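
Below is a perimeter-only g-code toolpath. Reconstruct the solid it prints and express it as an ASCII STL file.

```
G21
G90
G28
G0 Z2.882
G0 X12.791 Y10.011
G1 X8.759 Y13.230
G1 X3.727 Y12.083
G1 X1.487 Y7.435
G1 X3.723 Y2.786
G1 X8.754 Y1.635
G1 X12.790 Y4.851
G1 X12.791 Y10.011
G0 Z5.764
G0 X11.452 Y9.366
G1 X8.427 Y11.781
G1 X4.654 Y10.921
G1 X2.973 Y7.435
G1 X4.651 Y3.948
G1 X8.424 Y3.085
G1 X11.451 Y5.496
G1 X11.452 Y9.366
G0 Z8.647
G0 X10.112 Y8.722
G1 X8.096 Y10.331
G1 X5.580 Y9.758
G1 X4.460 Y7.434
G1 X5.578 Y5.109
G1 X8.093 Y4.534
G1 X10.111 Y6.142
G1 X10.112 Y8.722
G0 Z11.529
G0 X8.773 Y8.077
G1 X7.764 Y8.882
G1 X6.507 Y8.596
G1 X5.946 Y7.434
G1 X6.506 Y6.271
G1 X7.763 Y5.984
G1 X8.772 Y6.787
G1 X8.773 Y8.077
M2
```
solid part
  facet normal 0.0000 0.0000 -1.0000
    outer loop
      vertex 2.801 13.246 0.000
      vertex 9.090 14.679 0.000
      vertex 14.131 10.655 0.000
    endloop
  endfacet
  facet normal 0.0000 0.0000 -1.0000
    outer loop
      vertex 0.000 7.436 0.000
      vertex 2.801 13.246 0.000
      vertex 14.131 10.655 0.000
    endloop
  endfacet
  facet normal 0.0000 0.0000 -1.0000
    outer loop
      vertex 2.796 1.624 0.000
      vertex 0.000 7.436 0.000
      vertex 14.131 10.655 0.000
    endloop
  endfacet
  facet normal 0.0000 0.0000 -1.0000
    outer loop
      vertex 9.084 0.186 0.000
      vertex 2.796 1.624 0.000
      vertex 14.131 10.655 0.000
    endloop
  endfacet
  facet normal 0.0000 0.0000 -1.0000
    outer loop
      vertex 14.129 4.205 0.000
      vertex 9.084 0.186 0.000
      vertex 14.131 10.655 0.000
    endloop
  endfacet
  facet normal 0.5658 0.7087 0.4214
    outer loop
      vertex 14.131 10.655 0.000
      vertex 9.090 14.679 0.000
      vertex 7.433 7.433 14.411
    endloop
  endfacet
  facet normal -0.2015 0.8842 0.4214
    outer loop
      vertex 9.090 14.679 0.000
      vertex 2.801 13.246 0.000
      vertex 7.433 7.433 14.411
    endloop
  endfacet
  facet normal -0.8169 0.3938 0.4214
    outer loop
      vertex 2.801 13.246 0.000
      vertex 0.000 7.436 0.000
      vertex 7.433 7.433 14.411
    endloop
  endfacet
  facet normal -0.8172 -0.3931 0.4214
    outer loop
      vertex 0.000 7.436 0.000
      vertex 2.796 1.624 0.000
      vertex 7.433 7.433 14.411
    endloop
  endfacet
  facet normal -0.2022 -0.8840 0.4214
    outer loop
      vertex 2.796 1.624 0.000
      vertex 9.084 0.186 0.000
      vertex 7.433 7.433 14.411
    endloop
  endfacet
  facet normal 0.5651 -0.7093 0.4214
    outer loop
      vertex 9.084 0.186 0.000
      vertex 14.129 4.205 0.000
      vertex 7.433 7.433 14.411
    endloop
  endfacet
  facet normal 0.9069 -0.0003 0.4214
    outer loop
      vertex 14.129 4.205 0.000
      vertex 14.131 10.655 0.000
      vertex 7.433 7.433 14.411
    endloop
  endfacet
endsolid part

The G0 Z moves step by Δz≈2.882 mm. The G1 loops shrink linearly with z, so the solid tapers from its base footprint up to z≈14.4. Closing with a flat bottom cap and the tapered top and triangulating gives 12 facets — a regular 7-sided pyramid, base circumscribed radius ≈ 7.43 mm, apex at z ≈ 14.4 mm.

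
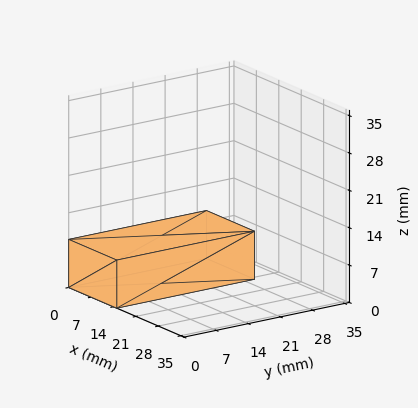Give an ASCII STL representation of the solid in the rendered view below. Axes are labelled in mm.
Reading the render: the shape is a rectangular box, roughly 15 × 30 mm footprint and 9 mm tall (dimensions read to the nearest mm from the axis ticks). For the STL, each face is triangulated and given an outward normal.

solid part
  facet normal 0.0000 0.0000 -1.0000
    outer loop
      vertex 15.00 30.00 0.00
      vertex 15.00 0.00 0.00
      vertex 0.00 0.00 0.00
    endloop
  endfacet
  facet normal 0.0000 0.0000 -1.0000
    outer loop
      vertex 0.00 30.00 0.00
      vertex 15.00 30.00 0.00
      vertex 0.00 0.00 0.00
    endloop
  endfacet
  facet normal 0.0000 0.0000 1.0000
    outer loop
      vertex 0.00 0.00 9.00
      vertex 15.00 0.00 9.00
      vertex 15.00 30.00 9.00
    endloop
  endfacet
  facet normal 0.0000 0.0000 1.0000
    outer loop
      vertex 0.00 0.00 9.00
      vertex 15.00 30.00 9.00
      vertex 0.00 30.00 9.00
    endloop
  endfacet
  facet normal 0.0000 -1.0000 0.0000
    outer loop
      vertex 0.00 0.00 0.00
      vertex 15.00 0.00 0.00
      vertex 15.00 0.00 9.00
    endloop
  endfacet
  facet normal 0.0000 -1.0000 0.0000
    outer loop
      vertex 0.00 0.00 0.00
      vertex 15.00 0.00 9.00
      vertex 0.00 0.00 9.00
    endloop
  endfacet
  facet normal 0.0000 1.0000 0.0000
    outer loop
      vertex 15.00 30.00 9.00
      vertex 15.00 30.00 0.00
      vertex 0.00 30.00 0.00
    endloop
  endfacet
  facet normal 0.0000 1.0000 0.0000
    outer loop
      vertex 0.00 30.00 9.00
      vertex 15.00 30.00 9.00
      vertex 0.00 30.00 0.00
    endloop
  endfacet
  facet normal -1.0000 0.0000 0.0000
    outer loop
      vertex 0.00 30.00 9.00
      vertex 0.00 30.00 0.00
      vertex 0.00 0.00 0.00
    endloop
  endfacet
  facet normal -1.0000 0.0000 0.0000
    outer loop
      vertex 0.00 0.00 9.00
      vertex 0.00 30.00 9.00
      vertex 0.00 0.00 0.00
    endloop
  endfacet
  facet normal 1.0000 0.0000 0.0000
    outer loop
      vertex 15.00 0.00 0.00
      vertex 15.00 30.00 0.00
      vertex 15.00 30.00 9.00
    endloop
  endfacet
  facet normal 1.0000 0.0000 0.0000
    outer loop
      vertex 15.00 0.00 0.00
      vertex 15.00 30.00 9.00
      vertex 15.00 0.00 9.00
    endloop
  endfacet
endsolid part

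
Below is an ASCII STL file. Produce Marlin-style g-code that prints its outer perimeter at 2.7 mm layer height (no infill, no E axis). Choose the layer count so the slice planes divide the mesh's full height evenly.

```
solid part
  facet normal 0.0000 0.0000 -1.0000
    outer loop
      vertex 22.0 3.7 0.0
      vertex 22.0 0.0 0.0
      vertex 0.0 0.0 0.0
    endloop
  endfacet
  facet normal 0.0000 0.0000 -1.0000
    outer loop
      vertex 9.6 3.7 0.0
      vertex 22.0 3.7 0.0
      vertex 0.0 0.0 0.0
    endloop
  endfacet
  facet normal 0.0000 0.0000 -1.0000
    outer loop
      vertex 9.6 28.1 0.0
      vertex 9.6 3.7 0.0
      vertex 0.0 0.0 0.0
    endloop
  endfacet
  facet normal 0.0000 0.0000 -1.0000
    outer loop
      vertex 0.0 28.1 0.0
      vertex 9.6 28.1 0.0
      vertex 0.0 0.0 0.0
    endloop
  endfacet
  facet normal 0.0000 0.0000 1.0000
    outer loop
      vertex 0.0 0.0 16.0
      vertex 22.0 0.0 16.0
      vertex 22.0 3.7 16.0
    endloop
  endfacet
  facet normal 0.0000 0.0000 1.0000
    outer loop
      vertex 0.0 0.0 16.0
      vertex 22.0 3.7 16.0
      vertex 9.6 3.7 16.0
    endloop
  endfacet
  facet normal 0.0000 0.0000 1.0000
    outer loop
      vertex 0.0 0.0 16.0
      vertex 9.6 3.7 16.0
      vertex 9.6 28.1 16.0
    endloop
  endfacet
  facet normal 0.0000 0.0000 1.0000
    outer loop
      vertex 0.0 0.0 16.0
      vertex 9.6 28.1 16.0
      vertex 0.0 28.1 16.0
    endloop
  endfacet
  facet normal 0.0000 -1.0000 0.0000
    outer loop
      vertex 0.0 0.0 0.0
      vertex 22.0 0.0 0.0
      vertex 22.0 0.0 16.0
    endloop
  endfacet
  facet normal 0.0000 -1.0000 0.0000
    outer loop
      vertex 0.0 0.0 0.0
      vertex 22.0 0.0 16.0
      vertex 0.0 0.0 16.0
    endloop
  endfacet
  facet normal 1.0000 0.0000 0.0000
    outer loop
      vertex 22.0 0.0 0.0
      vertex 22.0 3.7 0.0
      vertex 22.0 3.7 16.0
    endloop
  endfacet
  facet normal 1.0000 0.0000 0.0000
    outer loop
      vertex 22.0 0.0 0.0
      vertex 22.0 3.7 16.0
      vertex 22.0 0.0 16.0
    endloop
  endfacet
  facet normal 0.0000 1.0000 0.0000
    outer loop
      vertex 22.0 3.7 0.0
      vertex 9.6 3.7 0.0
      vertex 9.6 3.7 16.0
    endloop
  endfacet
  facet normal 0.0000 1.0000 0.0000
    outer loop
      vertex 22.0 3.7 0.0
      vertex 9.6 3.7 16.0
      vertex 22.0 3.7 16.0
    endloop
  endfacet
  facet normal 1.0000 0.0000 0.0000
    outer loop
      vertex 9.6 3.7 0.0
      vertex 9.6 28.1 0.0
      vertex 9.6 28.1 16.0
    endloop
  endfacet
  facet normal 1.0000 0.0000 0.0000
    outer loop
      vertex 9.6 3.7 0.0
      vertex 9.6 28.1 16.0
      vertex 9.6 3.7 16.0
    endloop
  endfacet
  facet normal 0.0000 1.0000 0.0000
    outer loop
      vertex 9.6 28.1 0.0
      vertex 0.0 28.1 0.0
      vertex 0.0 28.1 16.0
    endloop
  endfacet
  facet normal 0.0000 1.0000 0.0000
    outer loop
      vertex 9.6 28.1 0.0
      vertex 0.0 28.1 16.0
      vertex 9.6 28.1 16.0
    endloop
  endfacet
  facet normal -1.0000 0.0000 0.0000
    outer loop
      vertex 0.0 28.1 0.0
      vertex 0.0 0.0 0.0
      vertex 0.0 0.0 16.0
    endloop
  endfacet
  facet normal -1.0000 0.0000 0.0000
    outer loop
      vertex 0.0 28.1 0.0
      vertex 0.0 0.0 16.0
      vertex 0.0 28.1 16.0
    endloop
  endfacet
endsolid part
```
; perimeter-only toolpath
G21 ; units = mm
G90 ; absolute positioning
G28 ; home
; layer 1
G0 Z2.7
G0 X0.0 Y0.0
G1 X22.0 Y0.0
G1 X22.0 Y3.7
G1 X9.6 Y3.7
G1 X9.6 Y28.1
G1 X0.0 Y28.1
G1 X0.0 Y0.0
; layer 2
G0 Z5.3
G0 X0.0 Y0.0
G1 X22.0 Y0.0
G1 X22.0 Y3.7
G1 X9.6 Y3.7
G1 X9.6 Y28.1
G1 X0.0 Y28.1
G1 X0.0 Y0.0
; layer 3
G0 Z8.0
G0 X0.0 Y0.0
G1 X22.0 Y0.0
G1 X22.0 Y3.7
G1 X9.6 Y3.7
G1 X9.6 Y28.1
G1 X0.0 Y28.1
G1 X0.0 Y0.0
; layer 4
G0 Z10.7
G0 X0.0 Y0.0
G1 X22.0 Y0.0
G1 X22.0 Y3.7
G1 X9.6 Y3.7
G1 X9.6 Y28.1
G1 X0.0 Y28.1
G1 X0.0 Y0.0
; layer 5
G0 Z13.3
G0 X0.0 Y0.0
G1 X22.0 Y0.0
G1 X22.0 Y3.7
G1 X9.6 Y3.7
G1 X9.6 Y28.1
G1 X0.0 Y28.1
G1 X0.0 Y0.0
; layer 6
G0 Z16.0
G0 X0.0 Y0.0
G1 X22.0 Y0.0
G1 X22.0 Y3.7
G1 X9.6 Y3.7
G1 X9.6 Y28.1
G1 X0.0 Y28.1
G1 X0.0 Y0.0
M2 ; end

The solid is an L-shaped prism: outer 22 × 28.1 mm, arm thicknesses ≈ 3.7 mm (horizontal) and 9.6 mm (vertical), extruded 16 mm in z. Slicing at Δz = 2.7 mm — 6 equal slices spanning the solid's height, so layer i sits at z = i·h/6 — gives 6 non-empty perimeters. Each is a 6-segment closed polygon; G0 lifts to the layer z and rapids to the start vertex, then G1 traces the edges.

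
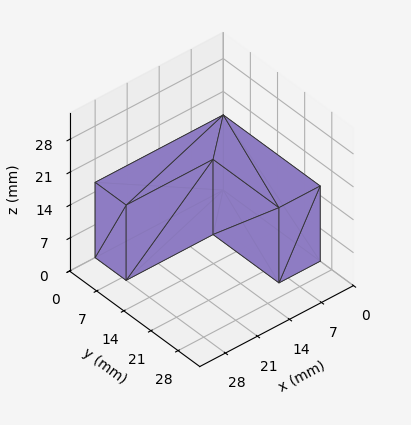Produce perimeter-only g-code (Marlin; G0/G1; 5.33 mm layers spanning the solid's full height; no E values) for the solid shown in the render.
Reading the render: the shape is an L-shaped prism: outer 28 × 25 mm, arm thicknesses ≈ 8 mm (horizontal) and 9 mm (vertical), extruded 16 mm in z (dimensions read to the nearest mm from the axis ticks). For the g-code, the solid's height is divided into equal slices at the stated Δz and each level perimeter traced with G1 moves after a G0 lift.

; perimeter-only toolpath
G21 ; units = mm
G90 ; absolute positioning
G28 ; home
; layer 1
G0 Z5.33
G0 X0.00 Y0.00
G1 X28.00 Y0.00
G1 X28.00 Y8.00
G1 X9.00 Y8.00
G1 X9.00 Y25.00
G1 X0.00 Y25.00
G1 X0.00 Y0.00
; layer 2
G0 Z10.67
G0 X0.00 Y0.00
G1 X28.00 Y0.00
G1 X28.00 Y8.00
G1 X9.00 Y8.00
G1 X9.00 Y25.00
G1 X0.00 Y25.00
G1 X0.00 Y0.00
; layer 3
G0 Z16.00
G0 X0.00 Y0.00
G1 X28.00 Y0.00
G1 X28.00 Y8.00
G1 X9.00 Y8.00
G1 X9.00 Y25.00
G1 X0.00 Y25.00
G1 X0.00 Y0.00
M2 ; end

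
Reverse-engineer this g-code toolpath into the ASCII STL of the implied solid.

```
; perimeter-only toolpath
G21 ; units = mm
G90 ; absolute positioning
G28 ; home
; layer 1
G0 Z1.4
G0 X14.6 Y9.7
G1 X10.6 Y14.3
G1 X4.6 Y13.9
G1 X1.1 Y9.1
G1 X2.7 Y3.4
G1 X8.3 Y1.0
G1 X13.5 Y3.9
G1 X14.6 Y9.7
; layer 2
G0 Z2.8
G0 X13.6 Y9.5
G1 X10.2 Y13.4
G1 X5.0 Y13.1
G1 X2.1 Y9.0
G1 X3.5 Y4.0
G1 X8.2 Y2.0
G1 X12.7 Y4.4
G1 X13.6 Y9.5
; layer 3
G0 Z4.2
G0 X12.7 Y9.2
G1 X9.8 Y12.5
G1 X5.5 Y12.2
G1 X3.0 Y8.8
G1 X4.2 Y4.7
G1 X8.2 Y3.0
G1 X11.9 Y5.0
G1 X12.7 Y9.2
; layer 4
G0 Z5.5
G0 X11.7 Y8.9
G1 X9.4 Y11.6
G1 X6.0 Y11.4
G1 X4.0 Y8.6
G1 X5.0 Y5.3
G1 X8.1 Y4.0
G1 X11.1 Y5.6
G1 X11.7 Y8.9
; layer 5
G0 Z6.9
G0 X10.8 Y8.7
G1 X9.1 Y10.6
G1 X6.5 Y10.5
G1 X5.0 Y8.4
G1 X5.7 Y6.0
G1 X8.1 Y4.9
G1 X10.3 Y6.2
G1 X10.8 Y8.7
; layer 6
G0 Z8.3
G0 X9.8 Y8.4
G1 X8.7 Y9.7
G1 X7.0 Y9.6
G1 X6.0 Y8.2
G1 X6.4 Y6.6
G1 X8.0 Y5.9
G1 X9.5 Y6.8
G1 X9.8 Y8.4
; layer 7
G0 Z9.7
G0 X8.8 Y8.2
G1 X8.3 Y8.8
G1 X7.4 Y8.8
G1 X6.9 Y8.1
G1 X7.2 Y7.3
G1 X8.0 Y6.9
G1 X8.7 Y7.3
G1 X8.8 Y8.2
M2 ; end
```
solid part
  facet normal 0.0000 0.0000 -1.0000
    outer loop
      vertex 4.1 14.8 0.0
      vertex 11.0 15.2 0.0
      vertex 15.5 10.0 0.0
    endloop
  endfacet
  facet normal 0.0000 0.0000 -1.0000
    outer loop
      vertex 0.1 9.3 0.0
      vertex 4.1 14.8 0.0
      vertex 15.5 10.0 0.0
    endloop
  endfacet
  facet normal 0.0000 0.0000 -1.0000
    outer loop
      vertex 2.0 2.7 0.0
      vertex 0.1 9.3 0.0
      vertex 15.5 10.0 0.0
    endloop
  endfacet
  facet normal 0.0000 0.0000 -1.0000
    outer loop
      vertex 8.3 0.0 0.0
      vertex 2.0 2.7 0.0
      vertex 15.5 10.0 0.0
    endloop
  endfacet
  facet normal 0.0000 0.0000 -1.0000
    outer loop
      vertex 14.3 3.3 0.0
      vertex 8.3 0.0 0.0
      vertex 15.5 10.0 0.0
    endloop
  endfacet
  facet normal 0.6365 0.5508 0.5400
    outer loop
      vertex 15.5 10.0 0.0
      vertex 11.0 15.2 0.0
      vertex 7.9 7.9 11.1
    endloop
  endfacet
  facet normal -0.0487 0.8407 0.5393
    outer loop
      vertex 11.0 15.2 0.0
      vertex 4.1 14.8 0.0
      vertex 7.9 7.9 11.1
    endloop
  endfacet
  facet normal -0.6804 0.4948 0.5405
    outer loop
      vertex 4.1 14.8 0.0
      vertex 0.1 9.3 0.0
      vertex 7.9 7.9 11.1
    endloop
  endfacet
  facet normal -0.8093 -0.2330 0.5393
    outer loop
      vertex 0.1 9.3 0.0
      vertex 2.0 2.7 0.0
      vertex 7.9 7.9 11.1
    endloop
  endfacet
  facet normal -0.3318 -0.7742 0.5390
    outer loop
      vertex 2.0 2.7 0.0
      vertex 8.3 0.0 0.0
      vertex 7.9 7.9 11.1
    endloop
  endfacet
  facet normal 0.4057 -0.7377 0.5396
    outer loop
      vertex 8.3 0.0 0.0
      vertex 14.3 3.3 0.0
      vertex 7.9 7.9 11.1
    endloop
  endfacet
  facet normal 0.8289 -0.1485 0.5394
    outer loop
      vertex 14.3 3.3 0.0
      vertex 15.5 10.0 0.0
      vertex 7.9 7.9 11.1
    endloop
  endfacet
endsolid part

The G0 Z moves step by Δz≈1.4 mm. The G1 loops shrink linearly with z, so the solid tapers from its base footprint up to z≈11.1. Closing with a flat bottom cap and the tapered top and triangulating gives 12 facets — a regular 7-sided pyramid, base circumscribed radius ≈ 7.9 mm, apex at z ≈ 11.1 mm.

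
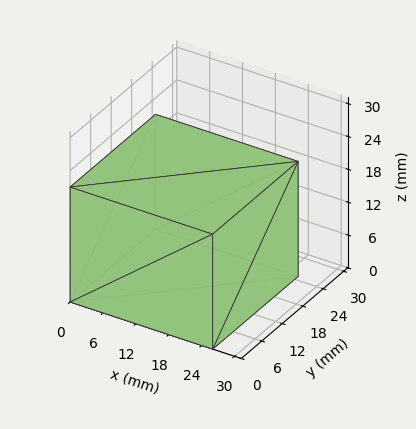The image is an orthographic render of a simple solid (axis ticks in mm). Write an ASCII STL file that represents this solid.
Reading the render: the shape is a rectangular box, roughly 26 × 25 mm footprint and 21 mm tall (dimensions read to the nearest mm from the axis ticks). For the STL, each face is triangulated and given an outward normal.

solid part
  facet normal 0.0000 0.0000 -1.0000
    outer loop
      vertex 26.0 25.0 0.0
      vertex 26.0 0.0 0.0
      vertex 0.0 0.0 0.0
    endloop
  endfacet
  facet normal 0.0000 0.0000 -1.0000
    outer loop
      vertex 0.0 25.0 0.0
      vertex 26.0 25.0 0.0
      vertex 0.0 0.0 0.0
    endloop
  endfacet
  facet normal 0.0000 0.0000 1.0000
    outer loop
      vertex 0.0 0.0 21.0
      vertex 26.0 0.0 21.0
      vertex 26.0 25.0 21.0
    endloop
  endfacet
  facet normal 0.0000 0.0000 1.0000
    outer loop
      vertex 0.0 0.0 21.0
      vertex 26.0 25.0 21.0
      vertex 0.0 25.0 21.0
    endloop
  endfacet
  facet normal 0.0000 -1.0000 0.0000
    outer loop
      vertex 0.0 0.0 0.0
      vertex 26.0 0.0 0.0
      vertex 26.0 0.0 21.0
    endloop
  endfacet
  facet normal 0.0000 -1.0000 0.0000
    outer loop
      vertex 0.0 0.0 0.0
      vertex 26.0 0.0 21.0
      vertex 0.0 0.0 21.0
    endloop
  endfacet
  facet normal 0.0000 1.0000 0.0000
    outer loop
      vertex 26.0 25.0 21.0
      vertex 26.0 25.0 0.0
      vertex 0.0 25.0 0.0
    endloop
  endfacet
  facet normal 0.0000 1.0000 0.0000
    outer loop
      vertex 0.0 25.0 21.0
      vertex 26.0 25.0 21.0
      vertex 0.0 25.0 0.0
    endloop
  endfacet
  facet normal -1.0000 0.0000 0.0000
    outer loop
      vertex 0.0 25.0 21.0
      vertex 0.0 25.0 0.0
      vertex 0.0 0.0 0.0
    endloop
  endfacet
  facet normal -1.0000 0.0000 0.0000
    outer loop
      vertex 0.0 0.0 21.0
      vertex 0.0 25.0 21.0
      vertex 0.0 0.0 0.0
    endloop
  endfacet
  facet normal 1.0000 0.0000 0.0000
    outer loop
      vertex 26.0 0.0 0.0
      vertex 26.0 25.0 0.0
      vertex 26.0 25.0 21.0
    endloop
  endfacet
  facet normal 1.0000 0.0000 0.0000
    outer loop
      vertex 26.0 0.0 0.0
      vertex 26.0 25.0 21.0
      vertex 26.0 0.0 21.0
    endloop
  endfacet
endsolid part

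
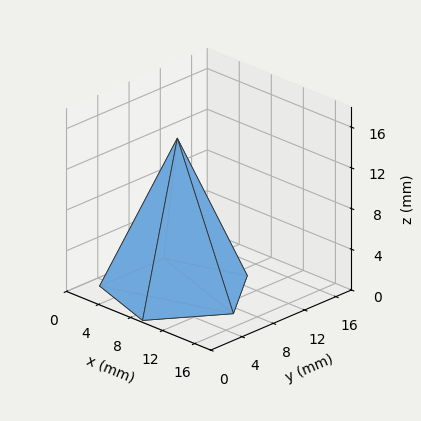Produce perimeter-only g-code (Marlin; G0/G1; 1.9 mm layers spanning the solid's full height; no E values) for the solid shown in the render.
Reading the render: the shape is a regular 5-sided pyramid, base circumscribed radius ≈ 7 mm, apex at z ≈ 15 mm (dimensions read to the nearest mm from the axis ticks). For the g-code, the solid's height is divided into equal slices at the stated Δz and each level perimeter traced with G1 moves after a G0 lift.

; perimeter-only toolpath
G21 ; units = mm
G90 ; absolute positioning
G28 ; home
; layer 1
G0 Z1.9
G0 X13.1 Y7.0
G1 X8.9 Y12.9
G1 X2.0 Y10.6
G1 X2.0 Y3.4
G1 X8.9 Y1.1
G1 X13.1 Y7.0
; layer 2
G0 Z3.8
G0 X12.2 Y7.0
G1 X8.6 Y12.0
G1 X2.7 Y10.1
G1 X2.7 Y3.9
G1 X8.6 Y2.0
G1 X12.2 Y7.0
; layer 3
G0 Z5.6
G0 X11.4 Y7.0
G1 X8.4 Y11.2
G1 X3.4 Y9.6
G1 X3.4 Y4.4
G1 X8.4 Y2.8
G1 X11.4 Y7.0
; layer 4
G0 Z7.5
G0 X10.5 Y7.0
G1 X8.1 Y10.3
G1 X4.2 Y9.1
G1 X4.2 Y5.0
G1 X8.1 Y3.6
G1 X10.5 Y7.0
; layer 5
G0 Z9.4
G0 X9.6 Y7.0
G1 X7.8 Y9.5
G1 X4.9 Y8.5
G1 X4.9 Y5.5
G1 X7.8 Y4.5
G1 X9.6 Y7.0
; layer 6
G0 Z11.2
G0 X8.8 Y7.0
G1 X7.5 Y8.7
G1 X5.6 Y8.0
G1 X5.6 Y6.0
G1 X7.5 Y5.3
G1 X8.8 Y7.0
; layer 7
G0 Z13.1
G0 X7.9 Y7.0
G1 X7.3 Y7.8
G1 X6.3 Y7.5
G1 X6.3 Y6.5
G1 X7.3 Y6.2
G1 X7.9 Y7.0
M2 ; end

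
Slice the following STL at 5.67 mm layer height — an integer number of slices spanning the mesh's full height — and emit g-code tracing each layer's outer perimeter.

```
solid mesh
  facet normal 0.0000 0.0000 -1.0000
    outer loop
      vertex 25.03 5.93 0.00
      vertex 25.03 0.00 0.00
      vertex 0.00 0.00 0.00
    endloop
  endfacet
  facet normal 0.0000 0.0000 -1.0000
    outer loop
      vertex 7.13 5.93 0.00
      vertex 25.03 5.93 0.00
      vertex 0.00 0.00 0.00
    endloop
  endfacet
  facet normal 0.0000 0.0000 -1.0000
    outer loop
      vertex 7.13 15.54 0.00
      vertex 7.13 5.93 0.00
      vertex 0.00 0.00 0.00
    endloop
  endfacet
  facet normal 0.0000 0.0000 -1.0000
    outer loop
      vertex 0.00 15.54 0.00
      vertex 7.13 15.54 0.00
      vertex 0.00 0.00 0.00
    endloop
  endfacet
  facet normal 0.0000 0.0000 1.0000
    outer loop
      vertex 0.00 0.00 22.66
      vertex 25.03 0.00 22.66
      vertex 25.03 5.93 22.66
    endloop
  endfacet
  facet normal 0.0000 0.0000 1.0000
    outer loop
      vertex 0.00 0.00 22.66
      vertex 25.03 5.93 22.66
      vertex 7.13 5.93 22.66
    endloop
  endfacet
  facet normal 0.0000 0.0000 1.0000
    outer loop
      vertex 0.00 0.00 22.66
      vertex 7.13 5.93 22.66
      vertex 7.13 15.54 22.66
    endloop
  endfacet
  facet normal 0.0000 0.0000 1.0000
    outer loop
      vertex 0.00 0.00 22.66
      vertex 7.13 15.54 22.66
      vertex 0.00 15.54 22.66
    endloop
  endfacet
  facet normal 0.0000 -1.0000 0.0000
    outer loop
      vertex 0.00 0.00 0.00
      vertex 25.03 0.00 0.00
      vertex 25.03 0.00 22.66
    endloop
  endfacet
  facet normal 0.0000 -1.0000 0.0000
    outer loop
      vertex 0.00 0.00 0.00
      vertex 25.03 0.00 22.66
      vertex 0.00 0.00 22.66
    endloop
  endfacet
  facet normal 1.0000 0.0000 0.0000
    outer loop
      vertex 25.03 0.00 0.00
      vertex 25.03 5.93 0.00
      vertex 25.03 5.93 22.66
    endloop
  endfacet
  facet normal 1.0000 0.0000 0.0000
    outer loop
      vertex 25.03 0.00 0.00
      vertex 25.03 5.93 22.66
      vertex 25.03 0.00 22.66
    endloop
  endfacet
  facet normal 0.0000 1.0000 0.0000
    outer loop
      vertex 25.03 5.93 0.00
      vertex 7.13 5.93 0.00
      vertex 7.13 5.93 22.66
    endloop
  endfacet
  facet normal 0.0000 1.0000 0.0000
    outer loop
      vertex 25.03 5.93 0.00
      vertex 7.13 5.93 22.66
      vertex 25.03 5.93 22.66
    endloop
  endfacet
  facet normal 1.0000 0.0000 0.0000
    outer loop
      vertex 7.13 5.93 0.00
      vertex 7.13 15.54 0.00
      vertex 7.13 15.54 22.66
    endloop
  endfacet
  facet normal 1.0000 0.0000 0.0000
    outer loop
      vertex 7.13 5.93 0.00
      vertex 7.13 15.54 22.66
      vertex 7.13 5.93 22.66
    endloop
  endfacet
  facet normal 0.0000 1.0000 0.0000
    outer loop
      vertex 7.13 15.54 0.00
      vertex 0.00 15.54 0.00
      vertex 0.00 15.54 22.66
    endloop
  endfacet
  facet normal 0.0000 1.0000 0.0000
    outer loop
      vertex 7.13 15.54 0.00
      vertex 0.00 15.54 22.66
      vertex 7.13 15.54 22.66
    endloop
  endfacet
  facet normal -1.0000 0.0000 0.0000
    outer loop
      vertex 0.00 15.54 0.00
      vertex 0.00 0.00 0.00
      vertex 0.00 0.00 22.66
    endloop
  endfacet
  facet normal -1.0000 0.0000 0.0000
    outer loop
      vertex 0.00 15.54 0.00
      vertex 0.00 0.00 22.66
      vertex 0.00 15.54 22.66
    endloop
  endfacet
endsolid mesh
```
; perimeter-only toolpath
G21 ; units = mm
G90 ; absolute positioning
G28 ; home
; layer 1
G0 Z5.67
G0 X0.00 Y0.00
G1 X25.03 Y0.00
G1 X25.03 Y5.93
G1 X7.13 Y5.93
G1 X7.13 Y15.54
G1 X0.00 Y15.54
G1 X0.00 Y0.00
; layer 2
G0 Z11.33
G0 X0.00 Y0.00
G1 X25.03 Y0.00
G1 X25.03 Y5.93
G1 X7.13 Y5.93
G1 X7.13 Y15.54
G1 X0.00 Y15.54
G1 X0.00 Y0.00
; layer 3
G0 Z17.00
G0 X0.00 Y0.00
G1 X25.03 Y0.00
G1 X25.03 Y5.93
G1 X7.13 Y5.93
G1 X7.13 Y15.54
G1 X0.00 Y15.54
G1 X0.00 Y0.00
; layer 4
G0 Z22.66
G0 X0.00 Y0.00
G1 X25.03 Y0.00
G1 X25.03 Y5.93
G1 X7.13 Y5.93
G1 X7.13 Y15.54
G1 X0.00 Y15.54
G1 X0.00 Y0.00
M2 ; end

The solid is an L-shaped prism: outer 25 × 15.5 mm, arm thicknesses ≈ 5.93 mm (horizontal) and 7.13 mm (vertical), extruded 22.7 mm in z. Slicing at Δz = 5.67 mm — 4 equal slices spanning the solid's height, so layer i sits at z = i·h/4 — gives 4 non-empty perimeters. Each is a 6-segment closed polygon; G0 lifts to the layer z and rapids to the start vertex, then G1 traces the edges.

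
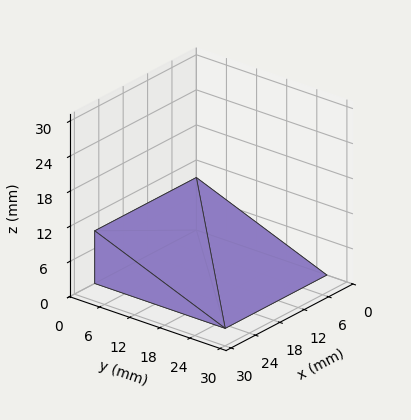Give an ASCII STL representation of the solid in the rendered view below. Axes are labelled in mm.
Reading the render: the shape is a wedge (ramp): 25 × 26 mm base, rising to 9 mm along the y=0 edge and sloping linearly to z=0 at y=26 (dimensions read to the nearest mm from the axis ticks). For the STL, each face is triangulated and given an outward normal.

solid part
  facet normal 0.0000 0.0000 -1.0000
    outer loop
      vertex 25.00 26.00 0.00
      vertex 25.00 0.00 0.00
      vertex 0.00 0.00 0.00
    endloop
  endfacet
  facet normal 0.0000 0.0000 -1.0000
    outer loop
      vertex 0.00 26.00 0.00
      vertex 25.00 26.00 0.00
      vertex 0.00 0.00 0.00
    endloop
  endfacet
  facet normal 0.0000 -1.0000 0.0000
    outer loop
      vertex 0.00 0.00 0.00
      vertex 25.00 0.00 0.00
      vertex 25.00 0.00 9.00
    endloop
  endfacet
  facet normal 0.0000 -1.0000 0.0000
    outer loop
      vertex 0.00 0.00 0.00
      vertex 25.00 0.00 9.00
      vertex 0.00 0.00 9.00
    endloop
  endfacet
  facet normal 0.0000 0.3271 0.9450
    outer loop
      vertex 0.00 0.00 9.00
      vertex 25.00 0.00 9.00
      vertex 25.00 26.00 0.00
    endloop
  endfacet
  facet normal 0.0000 0.3271 0.9450
    outer loop
      vertex 0.00 0.00 9.00
      vertex 25.00 26.00 0.00
      vertex 0.00 26.00 0.00
    endloop
  endfacet
  facet normal -1.0000 0.0000 0.0000
    outer loop
      vertex 0.00 0.00 9.00
      vertex 0.00 26.00 0.00
      vertex 0.00 0.00 0.00
    endloop
  endfacet
  facet normal 1.0000 0.0000 0.0000
    outer loop
      vertex 25.00 0.00 0.00
      vertex 25.00 26.00 0.00
      vertex 25.00 0.00 9.00
    endloop
  endfacet
endsolid part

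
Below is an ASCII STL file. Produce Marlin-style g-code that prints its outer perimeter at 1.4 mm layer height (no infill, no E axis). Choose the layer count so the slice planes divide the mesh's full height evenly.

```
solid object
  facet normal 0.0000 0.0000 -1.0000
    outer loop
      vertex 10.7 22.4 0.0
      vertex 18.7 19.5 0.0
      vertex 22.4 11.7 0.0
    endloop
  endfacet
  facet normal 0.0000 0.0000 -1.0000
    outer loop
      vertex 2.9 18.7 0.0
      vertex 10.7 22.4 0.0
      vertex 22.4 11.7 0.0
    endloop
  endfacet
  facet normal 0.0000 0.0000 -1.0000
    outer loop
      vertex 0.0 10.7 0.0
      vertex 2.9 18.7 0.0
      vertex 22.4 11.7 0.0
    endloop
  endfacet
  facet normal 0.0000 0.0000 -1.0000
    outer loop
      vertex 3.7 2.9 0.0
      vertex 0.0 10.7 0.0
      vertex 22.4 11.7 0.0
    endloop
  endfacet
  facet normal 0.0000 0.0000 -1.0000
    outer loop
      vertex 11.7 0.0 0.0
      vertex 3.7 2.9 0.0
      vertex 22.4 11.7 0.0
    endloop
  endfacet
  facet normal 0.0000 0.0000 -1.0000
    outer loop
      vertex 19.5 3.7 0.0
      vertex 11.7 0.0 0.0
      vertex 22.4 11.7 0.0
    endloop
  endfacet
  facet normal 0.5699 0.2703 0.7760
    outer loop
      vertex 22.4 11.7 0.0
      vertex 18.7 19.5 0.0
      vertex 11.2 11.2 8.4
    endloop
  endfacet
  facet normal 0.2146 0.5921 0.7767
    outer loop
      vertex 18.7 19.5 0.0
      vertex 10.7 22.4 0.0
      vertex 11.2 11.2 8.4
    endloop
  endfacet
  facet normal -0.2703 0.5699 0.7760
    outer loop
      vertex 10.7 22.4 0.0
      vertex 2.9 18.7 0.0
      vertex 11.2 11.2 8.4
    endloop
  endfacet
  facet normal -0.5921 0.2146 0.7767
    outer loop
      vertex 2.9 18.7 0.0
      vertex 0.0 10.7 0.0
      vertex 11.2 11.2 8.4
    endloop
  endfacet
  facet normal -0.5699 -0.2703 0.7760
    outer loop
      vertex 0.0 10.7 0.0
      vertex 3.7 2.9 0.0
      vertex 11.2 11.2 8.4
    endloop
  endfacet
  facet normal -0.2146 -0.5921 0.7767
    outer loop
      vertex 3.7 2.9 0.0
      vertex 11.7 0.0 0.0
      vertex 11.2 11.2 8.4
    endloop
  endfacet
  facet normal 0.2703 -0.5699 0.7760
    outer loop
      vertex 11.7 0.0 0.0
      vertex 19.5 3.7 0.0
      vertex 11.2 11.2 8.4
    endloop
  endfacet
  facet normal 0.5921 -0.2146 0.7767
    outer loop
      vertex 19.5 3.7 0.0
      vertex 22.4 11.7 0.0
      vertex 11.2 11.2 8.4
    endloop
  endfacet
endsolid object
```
; perimeter-only toolpath
G21 ; units = mm
G90 ; absolute positioning
G28 ; home
; layer 1
G0 Z1.4
G0 X20.5 Y11.6
G1 X17.4 Y18.1
G1 X10.8 Y20.5
G1 X4.3 Y17.4
G1 X1.9 Y10.8
G1 X5.0 Y4.3
G1 X11.6 Y1.9
G1 X18.1 Y5.0
G1 X20.5 Y11.6
; layer 2
G0 Z2.8
G0 X18.7 Y11.5
G1 X16.2 Y16.7
G1 X10.9 Y18.7
G1 X5.7 Y16.2
G1 X3.7 Y10.9
G1 X6.2 Y5.7
G1 X11.5 Y3.7
G1 X16.7 Y6.2
G1 X18.7 Y11.5
; layer 3
G0 Z4.2
G0 X16.8 Y11.4
G1 X14.9 Y15.3
G1 X10.9 Y16.8
G1 X7.0 Y14.9
G1 X5.6 Y10.9
G1 X7.4 Y7.0
G1 X11.4 Y5.6
G1 X15.3 Y7.4
G1 X16.8 Y11.4
; layer 4
G0 Z5.6
G0 X14.9 Y11.4
G1 X13.7 Y14.0
G1 X11.0 Y14.9
G1 X8.4 Y13.7
G1 X7.5 Y11.0
G1 X8.7 Y8.4
G1 X11.4 Y7.5
G1 X14.0 Y8.7
G1 X14.9 Y11.4
; layer 5
G0 Z7.0
G0 X13.1 Y11.3
G1 X12.4 Y12.6
G1 X11.1 Y13.1
G1 X9.8 Y12.4
G1 X9.3 Y11.1
G1 X10.0 Y9.8
G1 X11.3 Y9.3
G1 X12.6 Y10.0
G1 X13.1 Y11.3
M2 ; end

The solid is a regular 8-sided pyramid, base circumscribed radius ≈ 11.2 mm, apex at z ≈ 8.4 mm. Slicing at Δz = 1.4 mm — 6 equal slices spanning the solid's height, so layer i sits at z = i·h/6 — gives 5 non-empty perimeters. Each is a 8-segment closed polygon; G0 lifts to the layer z and rapids to the start vertex, then G1 traces the edges. The cross-section shrinks linearly with z (the slice at the apex is degenerate and omitted).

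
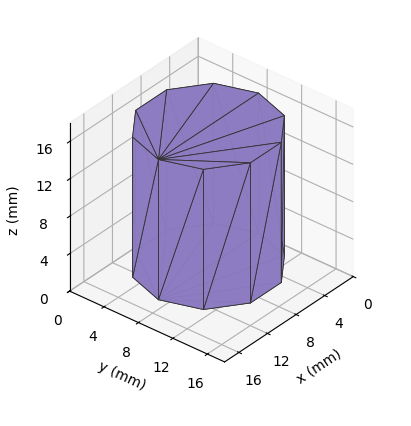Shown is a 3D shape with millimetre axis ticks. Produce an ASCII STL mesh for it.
Reading the render: the shape is a regular 10-sided prism (a cylinder approximated with 10 flat sides), circumscribed radius ≈ 7 mm, height ≈ 15 mm (dimensions read to the nearest mm from the axis ticks). For the STL, each face is triangulated and given an outward normal.

solid part
  facet normal 0.0000 0.0000 -1.0000
    outer loop
      vertex 9.16 13.66 0.00
      vertex 12.66 11.11 0.00
      vertex 14.00 7.00 0.00
    endloop
  endfacet
  facet normal 0.0000 0.0000 -1.0000
    outer loop
      vertex 4.84 13.66 0.00
      vertex 9.16 13.66 0.00
      vertex 14.00 7.00 0.00
    endloop
  endfacet
  facet normal 0.0000 0.0000 -1.0000
    outer loop
      vertex 1.34 11.11 0.00
      vertex 4.84 13.66 0.00
      vertex 14.00 7.00 0.00
    endloop
  endfacet
  facet normal 0.0000 0.0000 -1.0000
    outer loop
      vertex 0.00 7.00 0.00
      vertex 1.34 11.11 0.00
      vertex 14.00 7.00 0.00
    endloop
  endfacet
  facet normal 0.0000 0.0000 -1.0000
    outer loop
      vertex 1.34 2.89 0.00
      vertex 0.00 7.00 0.00
      vertex 14.00 7.00 0.00
    endloop
  endfacet
  facet normal 0.0000 0.0000 -1.0000
    outer loop
      vertex 4.84 0.34 0.00
      vertex 1.34 2.89 0.00
      vertex 14.00 7.00 0.00
    endloop
  endfacet
  facet normal 0.0000 0.0000 -1.0000
    outer loop
      vertex 9.16 0.34 0.00
      vertex 4.84 0.34 0.00
      vertex 14.00 7.00 0.00
    endloop
  endfacet
  facet normal 0.0000 0.0000 -1.0000
    outer loop
      vertex 12.66 2.89 0.00
      vertex 9.16 0.34 0.00
      vertex 14.00 7.00 0.00
    endloop
  endfacet
  facet normal 0.0000 0.0000 1.0000
    outer loop
      vertex 14.00 7.00 15.00
      vertex 12.66 11.11 15.00
      vertex 9.16 13.66 15.00
    endloop
  endfacet
  facet normal 0.0000 0.0000 1.0000
    outer loop
      vertex 14.00 7.00 15.00
      vertex 9.16 13.66 15.00
      vertex 4.84 13.66 15.00
    endloop
  endfacet
  facet normal 0.0000 0.0000 1.0000
    outer loop
      vertex 14.00 7.00 15.00
      vertex 4.84 13.66 15.00
      vertex 1.34 11.11 15.00
    endloop
  endfacet
  facet normal 0.0000 0.0000 1.0000
    outer loop
      vertex 14.00 7.00 15.00
      vertex 1.34 11.11 15.00
      vertex 0.00 7.00 15.00
    endloop
  endfacet
  facet normal 0.0000 0.0000 1.0000
    outer loop
      vertex 14.00 7.00 15.00
      vertex 0.00 7.00 15.00
      vertex 1.34 2.89 15.00
    endloop
  endfacet
  facet normal 0.0000 0.0000 1.0000
    outer loop
      vertex 14.00 7.00 15.00
      vertex 1.34 2.89 15.00
      vertex 4.84 0.34 15.00
    endloop
  endfacet
  facet normal 0.0000 0.0000 1.0000
    outer loop
      vertex 14.00 7.00 15.00
      vertex 4.84 0.34 15.00
      vertex 9.16 0.34 15.00
    endloop
  endfacet
  facet normal 0.0000 0.0000 1.0000
    outer loop
      vertex 14.00 7.00 15.00
      vertex 9.16 0.34 15.00
      vertex 12.66 2.89 15.00
    endloop
  endfacet
  facet normal 0.9507 0.3100 0.0000
    outer loop
      vertex 14.00 7.00 0.00
      vertex 12.66 11.11 0.00
      vertex 12.66 11.11 15.00
    endloop
  endfacet
  facet normal 0.9507 0.3100 0.0000
    outer loop
      vertex 14.00 7.00 0.00
      vertex 12.66 11.11 15.00
      vertex 14.00 7.00 15.00
    endloop
  endfacet
  facet normal 0.5889 0.8082 0.0000
    outer loop
      vertex 12.66 11.11 0.00
      vertex 9.16 13.66 0.00
      vertex 9.16 13.66 15.00
    endloop
  endfacet
  facet normal 0.5889 0.8082 0.0000
    outer loop
      vertex 12.66 11.11 0.00
      vertex 9.16 13.66 15.00
      vertex 12.66 11.11 15.00
    endloop
  endfacet
  facet normal 0.0000 1.0000 0.0000
    outer loop
      vertex 9.16 13.66 0.00
      vertex 4.84 13.66 0.00
      vertex 4.84 13.66 15.00
    endloop
  endfacet
  facet normal 0.0000 1.0000 0.0000
    outer loop
      vertex 9.16 13.66 0.00
      vertex 4.84 13.66 15.00
      vertex 9.16 13.66 15.00
    endloop
  endfacet
  facet normal -0.5889 0.8082 0.0000
    outer loop
      vertex 4.84 13.66 0.00
      vertex 1.34 11.11 0.00
      vertex 1.34 11.11 15.00
    endloop
  endfacet
  facet normal -0.5889 0.8082 0.0000
    outer loop
      vertex 4.84 13.66 0.00
      vertex 1.34 11.11 15.00
      vertex 4.84 13.66 15.00
    endloop
  endfacet
  facet normal -0.9507 0.3100 0.0000
    outer loop
      vertex 1.34 11.11 0.00
      vertex 0.00 7.00 0.00
      vertex 0.00 7.00 15.00
    endloop
  endfacet
  facet normal -0.9507 0.3100 0.0000
    outer loop
      vertex 1.34 11.11 0.00
      vertex 0.00 7.00 15.00
      vertex 1.34 11.11 15.00
    endloop
  endfacet
  facet normal -0.9507 -0.3100 0.0000
    outer loop
      vertex 0.00 7.00 0.00
      vertex 1.34 2.89 0.00
      vertex 1.34 2.89 15.00
    endloop
  endfacet
  facet normal -0.9507 -0.3100 0.0000
    outer loop
      vertex 0.00 7.00 0.00
      vertex 1.34 2.89 15.00
      vertex 0.00 7.00 15.00
    endloop
  endfacet
  facet normal -0.5889 -0.8082 0.0000
    outer loop
      vertex 1.34 2.89 0.00
      vertex 4.84 0.34 0.00
      vertex 4.84 0.34 15.00
    endloop
  endfacet
  facet normal -0.5889 -0.8082 0.0000
    outer loop
      vertex 1.34 2.89 0.00
      vertex 4.84 0.34 15.00
      vertex 1.34 2.89 15.00
    endloop
  endfacet
  facet normal 0.0000 -1.0000 0.0000
    outer loop
      vertex 4.84 0.34 0.00
      vertex 9.16 0.34 0.00
      vertex 9.16 0.34 15.00
    endloop
  endfacet
  facet normal 0.0000 -1.0000 0.0000
    outer loop
      vertex 4.84 0.34 0.00
      vertex 9.16 0.34 15.00
      vertex 4.84 0.34 15.00
    endloop
  endfacet
  facet normal 0.5889 -0.8082 0.0000
    outer loop
      vertex 9.16 0.34 0.00
      vertex 12.66 2.89 0.00
      vertex 12.66 2.89 15.00
    endloop
  endfacet
  facet normal 0.5889 -0.8082 0.0000
    outer loop
      vertex 9.16 0.34 0.00
      vertex 12.66 2.89 15.00
      vertex 9.16 0.34 15.00
    endloop
  endfacet
  facet normal 0.9507 -0.3100 0.0000
    outer loop
      vertex 12.66 2.89 0.00
      vertex 14.00 7.00 0.00
      vertex 14.00 7.00 15.00
    endloop
  endfacet
  facet normal 0.9507 -0.3100 0.0000
    outer loop
      vertex 12.66 2.89 0.00
      vertex 14.00 7.00 15.00
      vertex 12.66 2.89 15.00
    endloop
  endfacet
endsolid part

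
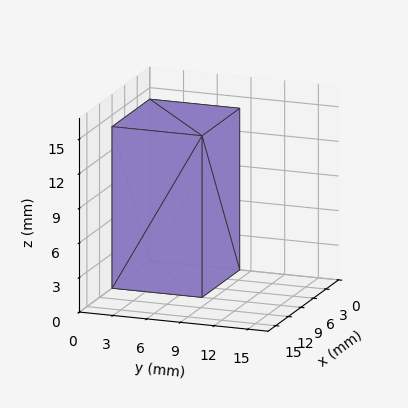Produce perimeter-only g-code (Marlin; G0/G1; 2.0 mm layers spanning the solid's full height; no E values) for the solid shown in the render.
Reading the render: the shape is a rectangular box, roughly 9 × 8 mm footprint and 14 mm tall (dimensions read to the nearest mm from the axis ticks). For the g-code, the solid's height is divided into equal slices at the stated Δz and each level perimeter traced with G1 moves after a G0 lift.

; perimeter-only toolpath
G21 ; units = mm
G90 ; absolute positioning
G28 ; home
; layer 1
G0 Z2.0
G0 X0.0 Y0.0
G1 X9.0 Y0.0
G1 X9.0 Y8.0
G1 X0.0 Y8.0
G1 X0.0 Y0.0
; layer 2
G0 Z4.0
G0 X0.0 Y0.0
G1 X9.0 Y0.0
G1 X9.0 Y8.0
G1 X0.0 Y8.0
G1 X0.0 Y0.0
; layer 3
G0 Z6.0
G0 X0.0 Y0.0
G1 X9.0 Y0.0
G1 X9.0 Y8.0
G1 X0.0 Y8.0
G1 X0.0 Y0.0
; layer 4
G0 Z8.0
G0 X0.0 Y0.0
G1 X9.0 Y0.0
G1 X9.0 Y8.0
G1 X0.0 Y8.0
G1 X0.0 Y0.0
; layer 5
G0 Z10.0
G0 X0.0 Y0.0
G1 X9.0 Y0.0
G1 X9.0 Y8.0
G1 X0.0 Y8.0
G1 X0.0 Y0.0
; layer 6
G0 Z12.0
G0 X0.0 Y0.0
G1 X9.0 Y0.0
G1 X9.0 Y8.0
G1 X0.0 Y8.0
G1 X0.0 Y0.0
; layer 7
G0 Z14.0
G0 X0.0 Y0.0
G1 X9.0 Y0.0
G1 X9.0 Y8.0
G1 X0.0 Y8.0
G1 X0.0 Y0.0
M2 ; end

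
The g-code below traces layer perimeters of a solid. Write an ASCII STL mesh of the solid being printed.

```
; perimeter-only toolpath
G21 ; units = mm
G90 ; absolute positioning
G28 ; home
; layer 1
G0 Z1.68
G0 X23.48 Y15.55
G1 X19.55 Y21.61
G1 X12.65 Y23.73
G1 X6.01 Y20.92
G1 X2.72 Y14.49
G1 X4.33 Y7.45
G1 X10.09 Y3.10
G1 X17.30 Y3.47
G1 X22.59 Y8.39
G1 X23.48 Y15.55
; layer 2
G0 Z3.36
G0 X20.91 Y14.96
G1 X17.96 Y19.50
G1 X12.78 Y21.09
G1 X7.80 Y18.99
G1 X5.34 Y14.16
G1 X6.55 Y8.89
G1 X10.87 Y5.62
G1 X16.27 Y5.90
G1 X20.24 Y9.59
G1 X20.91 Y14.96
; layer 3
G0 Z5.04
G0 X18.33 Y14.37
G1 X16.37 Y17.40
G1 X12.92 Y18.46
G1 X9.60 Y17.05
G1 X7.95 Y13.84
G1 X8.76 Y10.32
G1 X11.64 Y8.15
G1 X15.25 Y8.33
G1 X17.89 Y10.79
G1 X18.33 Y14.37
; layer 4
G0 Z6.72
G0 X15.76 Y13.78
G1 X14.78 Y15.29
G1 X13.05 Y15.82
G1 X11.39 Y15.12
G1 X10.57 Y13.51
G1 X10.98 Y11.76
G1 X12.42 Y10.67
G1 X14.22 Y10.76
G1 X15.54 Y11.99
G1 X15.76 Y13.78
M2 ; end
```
solid part
  facet normal 0.0000 0.0000 -1.0000
    outer loop
      vertex 12.51 26.36 0.00
      vertex 21.14 23.71 0.00
      vertex 26.05 16.14 0.00
    endloop
  endfacet
  facet normal 0.0000 0.0000 -1.0000
    outer loop
      vertex 4.21 22.85 0.00
      vertex 12.51 26.36 0.00
      vertex 26.05 16.14 0.00
    endloop
  endfacet
  facet normal 0.0000 0.0000 -1.0000
    outer loop
      vertex 0.10 14.81 0.00
      vertex 4.21 22.85 0.00
      vertex 26.05 16.14 0.00
    endloop
  endfacet
  facet normal 0.0000 0.0000 -1.0000
    outer loop
      vertex 2.12 6.02 0.00
      vertex 0.10 14.81 0.00
      vertex 26.05 16.14 0.00
    endloop
  endfacet
  facet normal 0.0000 0.0000 -1.0000
    outer loop
      vertex 9.32 0.58 0.00
      vertex 2.12 6.02 0.00
      vertex 26.05 16.14 0.00
    endloop
  endfacet
  facet normal 0.0000 0.0000 -1.0000
    outer loop
      vertex 18.33 1.04 0.00
      vertex 9.32 0.58 0.00
      vertex 26.05 16.14 0.00
    endloop
  endfacet
  facet normal 0.0000 0.0000 -1.0000
    outer loop
      vertex 24.94 7.19 0.00
      vertex 18.33 1.04 0.00
      vertex 26.05 16.14 0.00
    endloop
  endfacet
  facet normal 0.4707 0.3053 0.8278
    outer loop
      vertex 26.05 16.14 0.00
      vertex 21.14 23.71 0.00
      vertex 13.19 13.19 8.40
    endloop
  endfacet
  facet normal 0.1647 0.5364 0.8277
    outer loop
      vertex 21.14 23.71 0.00
      vertex 12.51 26.36 0.00
      vertex 13.19 13.19 8.40
    endloop
  endfacet
  facet normal -0.2185 0.5167 0.8278
    outer loop
      vertex 12.51 26.36 0.00
      vertex 4.21 22.85 0.00
      vertex 13.19 13.19 8.40
    endloop
  endfacet
  facet normal -0.4996 0.2554 0.8278
    outer loop
      vertex 4.21 22.85 0.00
      vertex 0.10 14.81 0.00
      vertex 13.19 13.19 8.40
    endloop
  endfacet
  facet normal -0.5468 -0.1256 0.8278
    outer loop
      vertex 0.10 14.81 0.00
      vertex 2.12 6.02 0.00
      vertex 13.19 13.19 8.40
    endloop
  endfacet
  facet normal -0.3382 -0.4476 0.8278
    outer loop
      vertex 2.12 6.02 0.00
      vertex 9.32 0.58 0.00
      vertex 13.19 13.19 8.40
    endloop
  endfacet
  facet normal 0.0286 -0.5602 0.8278
    outer loop
      vertex 9.32 0.58 0.00
      vertex 18.33 1.04 0.00
      vertex 13.19 13.19 8.40
    endloop
  endfacet
  facet normal 0.3821 -0.4107 0.8278
    outer loop
      vertex 18.33 1.04 0.00
      vertex 24.94 7.19 0.00
      vertex 13.19 13.19 8.40
    endloop
  endfacet
  facet normal 0.5566 -0.0690 0.8279
    outer loop
      vertex 24.94 7.19 0.00
      vertex 26.05 16.14 0.00
      vertex 13.19 13.19 8.40
    endloop
  endfacet
endsolid part

The G0 Z moves step by Δz≈1.68 mm. The G1 loops shrink linearly with z, so the solid tapers from its base footprint up to z≈8.4. Closing with a flat bottom cap and the tapered top and triangulating gives 16 facets — a regular 9-sided pyramid, base circumscribed radius ≈ 13.2 mm, apex at z ≈ 8.4 mm.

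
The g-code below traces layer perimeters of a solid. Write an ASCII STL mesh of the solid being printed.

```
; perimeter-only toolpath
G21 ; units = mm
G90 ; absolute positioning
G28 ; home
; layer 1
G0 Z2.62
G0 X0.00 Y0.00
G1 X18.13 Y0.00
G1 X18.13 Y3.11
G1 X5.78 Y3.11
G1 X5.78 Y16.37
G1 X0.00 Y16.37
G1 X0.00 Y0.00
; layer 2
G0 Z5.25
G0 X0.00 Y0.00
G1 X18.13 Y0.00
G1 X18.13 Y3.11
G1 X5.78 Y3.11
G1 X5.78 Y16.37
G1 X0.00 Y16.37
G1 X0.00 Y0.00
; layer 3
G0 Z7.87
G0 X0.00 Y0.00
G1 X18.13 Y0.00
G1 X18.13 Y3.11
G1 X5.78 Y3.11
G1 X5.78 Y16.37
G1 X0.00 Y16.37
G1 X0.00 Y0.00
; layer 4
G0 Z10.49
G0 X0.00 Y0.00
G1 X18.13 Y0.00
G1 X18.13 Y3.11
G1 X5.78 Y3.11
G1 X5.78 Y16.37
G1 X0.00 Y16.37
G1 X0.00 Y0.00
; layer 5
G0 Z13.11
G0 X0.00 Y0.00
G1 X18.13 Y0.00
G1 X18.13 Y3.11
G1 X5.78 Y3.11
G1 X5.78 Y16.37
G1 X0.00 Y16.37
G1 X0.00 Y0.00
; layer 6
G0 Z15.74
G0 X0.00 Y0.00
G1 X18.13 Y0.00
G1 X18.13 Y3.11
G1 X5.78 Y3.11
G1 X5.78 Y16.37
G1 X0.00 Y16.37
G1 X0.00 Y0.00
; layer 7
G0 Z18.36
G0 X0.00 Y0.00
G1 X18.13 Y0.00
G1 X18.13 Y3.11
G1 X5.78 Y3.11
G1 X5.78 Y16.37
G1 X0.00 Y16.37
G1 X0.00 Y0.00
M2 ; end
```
solid part
  facet normal 0.0000 0.0000 -1.0000
    outer loop
      vertex 18.13 3.11 0.00
      vertex 18.13 0.00 0.00
      vertex 0.00 0.00 0.00
    endloop
  endfacet
  facet normal 0.0000 0.0000 -1.0000
    outer loop
      vertex 5.78 3.11 0.00
      vertex 18.13 3.11 0.00
      vertex 0.00 0.00 0.00
    endloop
  endfacet
  facet normal 0.0000 0.0000 -1.0000
    outer loop
      vertex 5.78 16.37 0.00
      vertex 5.78 3.11 0.00
      vertex 0.00 0.00 0.00
    endloop
  endfacet
  facet normal 0.0000 0.0000 -1.0000
    outer loop
      vertex 0.00 16.37 0.00
      vertex 5.78 16.37 0.00
      vertex 0.00 0.00 0.00
    endloop
  endfacet
  facet normal 0.0000 0.0000 1.0000
    outer loop
      vertex 0.00 0.00 18.36
      vertex 18.13 0.00 18.36
      vertex 18.13 3.11 18.36
    endloop
  endfacet
  facet normal 0.0000 0.0000 1.0000
    outer loop
      vertex 0.00 0.00 18.36
      vertex 18.13 3.11 18.36
      vertex 5.78 3.11 18.36
    endloop
  endfacet
  facet normal 0.0000 0.0000 1.0000
    outer loop
      vertex 0.00 0.00 18.36
      vertex 5.78 3.11 18.36
      vertex 5.78 16.37 18.36
    endloop
  endfacet
  facet normal 0.0000 0.0000 1.0000
    outer loop
      vertex 0.00 0.00 18.36
      vertex 5.78 16.37 18.36
      vertex 0.00 16.37 18.36
    endloop
  endfacet
  facet normal 0.0000 -1.0000 0.0000
    outer loop
      vertex 0.00 0.00 0.00
      vertex 18.13 0.00 0.00
      vertex 18.13 0.00 18.36
    endloop
  endfacet
  facet normal 0.0000 -1.0000 0.0000
    outer loop
      vertex 0.00 0.00 0.00
      vertex 18.13 0.00 18.36
      vertex 0.00 0.00 18.36
    endloop
  endfacet
  facet normal 1.0000 0.0000 0.0000
    outer loop
      vertex 18.13 0.00 0.00
      vertex 18.13 3.11 0.00
      vertex 18.13 3.11 18.36
    endloop
  endfacet
  facet normal 1.0000 0.0000 0.0000
    outer loop
      vertex 18.13 0.00 0.00
      vertex 18.13 3.11 18.36
      vertex 18.13 0.00 18.36
    endloop
  endfacet
  facet normal 0.0000 1.0000 0.0000
    outer loop
      vertex 18.13 3.11 0.00
      vertex 5.78 3.11 0.00
      vertex 5.78 3.11 18.36
    endloop
  endfacet
  facet normal 0.0000 1.0000 0.0000
    outer loop
      vertex 18.13 3.11 0.00
      vertex 5.78 3.11 18.36
      vertex 18.13 3.11 18.36
    endloop
  endfacet
  facet normal 1.0000 0.0000 0.0000
    outer loop
      vertex 5.78 3.11 0.00
      vertex 5.78 16.37 0.00
      vertex 5.78 16.37 18.36
    endloop
  endfacet
  facet normal 1.0000 0.0000 0.0000
    outer loop
      vertex 5.78 3.11 0.00
      vertex 5.78 16.37 18.36
      vertex 5.78 3.11 18.36
    endloop
  endfacet
  facet normal 0.0000 1.0000 0.0000
    outer loop
      vertex 5.78 16.37 0.00
      vertex 0.00 16.37 0.00
      vertex 0.00 16.37 18.36
    endloop
  endfacet
  facet normal 0.0000 1.0000 0.0000
    outer loop
      vertex 5.78 16.37 0.00
      vertex 0.00 16.37 18.36
      vertex 5.78 16.37 18.36
    endloop
  endfacet
  facet normal -1.0000 0.0000 0.0000
    outer loop
      vertex 0.00 16.37 0.00
      vertex 0.00 0.00 0.00
      vertex 0.00 0.00 18.36
    endloop
  endfacet
  facet normal -1.0000 0.0000 0.0000
    outer loop
      vertex 0.00 16.37 0.00
      vertex 0.00 0.00 18.36
      vertex 0.00 16.37 18.36
    endloop
  endfacet
endsolid part

The G0 Z moves step by Δz≈2.62 mm. Every layer's G1 loop is the same polygon, so the solid is a straight extrusion of it from z=0 to z≈18.4. Closing with flat bottom and top caps and triangulating gives 20 facets — an L-shaped prism: outer 18.1 × 16.4 mm, arm thicknesses ≈ 3.11 mm (horizontal) and 5.78 mm (vertical), extruded 18.4 mm in z.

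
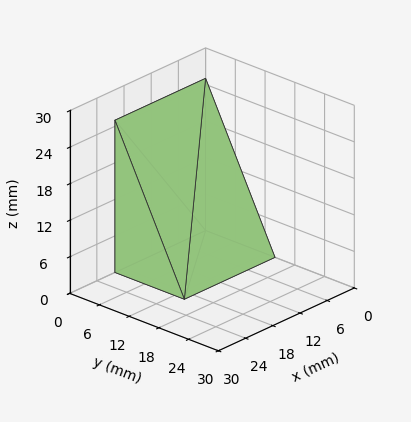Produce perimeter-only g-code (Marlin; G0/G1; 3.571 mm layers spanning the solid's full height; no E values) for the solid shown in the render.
Reading the render: the shape is a wedge (ramp): 20 × 14 mm base, rising to 25 mm along the y=0 edge and sloping linearly to z=0 at y=14 (dimensions read to the nearest mm from the axis ticks). For the g-code, the solid's height is divided into equal slices at the stated Δz and each level perimeter traced with G1 moves after a G0 lift.

; perimeter-only toolpath
G21 ; units = mm
G90 ; absolute positioning
G28 ; home
; layer 1
G0 Z3.571
G0 X0.000 Y0.000
G1 X20.000 Y0.000
G1 X20.000 Y12.000
G1 X0.000 Y12.000
G1 X0.000 Y0.000
; layer 2
G0 Z7.143
G0 X0.000 Y0.000
G1 X20.000 Y0.000
G1 X20.000 Y10.000
G1 X0.000 Y10.000
G1 X0.000 Y0.000
; layer 3
G0 Z10.714
G0 X0.000 Y0.000
G1 X20.000 Y0.000
G1 X20.000 Y8.000
G1 X0.000 Y8.000
G1 X0.000 Y0.000
; layer 4
G0 Z14.286
G0 X0.000 Y0.000
G1 X20.000 Y0.000
G1 X20.000 Y6.000
G1 X0.000 Y6.000
G1 X0.000 Y0.000
; layer 5
G0 Z17.857
G0 X0.000 Y0.000
G1 X20.000 Y0.000
G1 X20.000 Y4.000
G1 X0.000 Y4.000
G1 X0.000 Y0.000
; layer 6
G0 Z21.429
G0 X0.000 Y0.000
G1 X20.000 Y0.000
G1 X20.000 Y2.000
G1 X0.000 Y2.000
G1 X0.000 Y0.000
M2 ; end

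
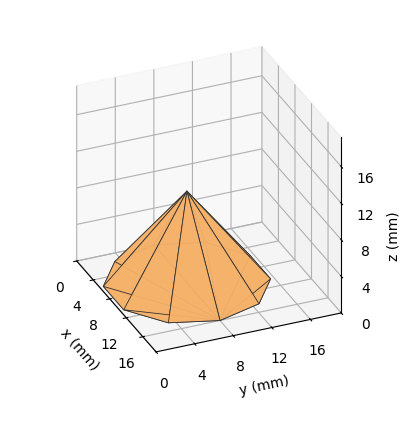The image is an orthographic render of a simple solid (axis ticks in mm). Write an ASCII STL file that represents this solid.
Reading the render: the shape is a regular 10-sided pyramid, base circumscribed radius ≈ 8 mm, apex at z ≈ 10 mm (dimensions read to the nearest mm from the axis ticks). For the STL, each face is triangulated and given an outward normal.

solid part
  facet normal 0.0000 0.0000 -1.0000
    outer loop
      vertex 10.47 15.61 0.00
      vertex 14.47 12.70 0.00
      vertex 16.00 8.00 0.00
    endloop
  endfacet
  facet normal 0.0000 0.0000 -1.0000
    outer loop
      vertex 5.53 15.61 0.00
      vertex 10.47 15.61 0.00
      vertex 16.00 8.00 0.00
    endloop
  endfacet
  facet normal 0.0000 0.0000 -1.0000
    outer loop
      vertex 1.53 12.70 0.00
      vertex 5.53 15.61 0.00
      vertex 16.00 8.00 0.00
    endloop
  endfacet
  facet normal 0.0000 0.0000 -1.0000
    outer loop
      vertex 0.00 8.00 0.00
      vertex 1.53 12.70 0.00
      vertex 16.00 8.00 0.00
    endloop
  endfacet
  facet normal 0.0000 0.0000 -1.0000
    outer loop
      vertex 1.53 3.30 0.00
      vertex 0.00 8.00 0.00
      vertex 16.00 8.00 0.00
    endloop
  endfacet
  facet normal 0.0000 0.0000 -1.0000
    outer loop
      vertex 5.53 0.39 0.00
      vertex 1.53 3.30 0.00
      vertex 16.00 8.00 0.00
    endloop
  endfacet
  facet normal 0.0000 0.0000 -1.0000
    outer loop
      vertex 10.47 0.39 0.00
      vertex 5.53 0.39 0.00
      vertex 16.00 8.00 0.00
    endloop
  endfacet
  facet normal 0.0000 0.0000 -1.0000
    outer loop
      vertex 14.47 3.30 0.00
      vertex 10.47 0.39 0.00
      vertex 16.00 8.00 0.00
    endloop
  endfacet
  facet normal 0.7568 0.2464 0.6054
    outer loop
      vertex 16.00 8.00 0.00
      vertex 14.47 12.70 0.00
      vertex 8.00 8.00 10.00
    endloop
  endfacet
  facet normal 0.4682 0.6436 0.6054
    outer loop
      vertex 14.47 12.70 0.00
      vertex 10.47 15.61 0.00
      vertex 8.00 8.00 10.00
    endloop
  endfacet
  facet normal 0.0000 0.7958 0.6056
    outer loop
      vertex 10.47 15.61 0.00
      vertex 5.53 15.61 0.00
      vertex 8.00 8.00 10.00
    endloop
  endfacet
  facet normal -0.4682 0.6436 0.6054
    outer loop
      vertex 5.53 15.61 0.00
      vertex 1.53 12.70 0.00
      vertex 8.00 8.00 10.00
    endloop
  endfacet
  facet normal -0.7568 0.2464 0.6054
    outer loop
      vertex 1.53 12.70 0.00
      vertex 0.00 8.00 0.00
      vertex 8.00 8.00 10.00
    endloop
  endfacet
  facet normal -0.7568 -0.2464 0.6054
    outer loop
      vertex 0.00 8.00 0.00
      vertex 1.53 3.30 0.00
      vertex 8.00 8.00 10.00
    endloop
  endfacet
  facet normal -0.4682 -0.6436 0.6054
    outer loop
      vertex 1.53 3.30 0.00
      vertex 5.53 0.39 0.00
      vertex 8.00 8.00 10.00
    endloop
  endfacet
  facet normal 0.0000 -0.7958 0.6056
    outer loop
      vertex 5.53 0.39 0.00
      vertex 10.47 0.39 0.00
      vertex 8.00 8.00 10.00
    endloop
  endfacet
  facet normal 0.4682 -0.6436 0.6054
    outer loop
      vertex 10.47 0.39 0.00
      vertex 14.47 3.30 0.00
      vertex 8.00 8.00 10.00
    endloop
  endfacet
  facet normal 0.7568 -0.2464 0.6054
    outer loop
      vertex 14.47 3.30 0.00
      vertex 16.00 8.00 0.00
      vertex 8.00 8.00 10.00
    endloop
  endfacet
endsolid part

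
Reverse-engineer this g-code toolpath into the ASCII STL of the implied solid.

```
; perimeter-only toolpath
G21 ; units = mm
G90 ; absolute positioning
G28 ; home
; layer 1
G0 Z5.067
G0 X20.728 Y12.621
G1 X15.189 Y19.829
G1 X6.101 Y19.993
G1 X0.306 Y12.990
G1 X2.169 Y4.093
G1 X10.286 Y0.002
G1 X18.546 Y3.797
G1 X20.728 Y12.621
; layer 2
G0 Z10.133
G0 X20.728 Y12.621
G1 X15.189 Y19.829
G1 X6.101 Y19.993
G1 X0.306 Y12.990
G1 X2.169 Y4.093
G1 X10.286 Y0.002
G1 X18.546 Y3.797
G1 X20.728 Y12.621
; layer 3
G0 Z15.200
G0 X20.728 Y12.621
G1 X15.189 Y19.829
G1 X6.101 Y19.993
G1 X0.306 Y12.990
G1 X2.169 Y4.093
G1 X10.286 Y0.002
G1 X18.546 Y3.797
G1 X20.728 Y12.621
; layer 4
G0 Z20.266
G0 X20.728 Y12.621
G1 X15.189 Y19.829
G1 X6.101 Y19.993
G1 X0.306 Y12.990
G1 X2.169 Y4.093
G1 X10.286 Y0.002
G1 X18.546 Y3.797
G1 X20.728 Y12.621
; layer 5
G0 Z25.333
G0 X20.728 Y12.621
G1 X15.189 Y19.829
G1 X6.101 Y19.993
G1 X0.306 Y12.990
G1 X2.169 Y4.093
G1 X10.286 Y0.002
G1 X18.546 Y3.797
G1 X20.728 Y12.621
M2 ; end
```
solid part
  facet normal 0.0000 0.0000 -1.0000
    outer loop
      vertex 6.101 19.993 0.000
      vertex 15.189 19.829 0.000
      vertex 20.728 12.621 0.000
    endloop
  endfacet
  facet normal 0.0000 0.0000 -1.0000
    outer loop
      vertex 0.306 12.990 0.000
      vertex 6.101 19.993 0.000
      vertex 20.728 12.621 0.000
    endloop
  endfacet
  facet normal 0.0000 0.0000 -1.0000
    outer loop
      vertex 2.169 4.093 0.000
      vertex 0.306 12.990 0.000
      vertex 20.728 12.621 0.000
    endloop
  endfacet
  facet normal 0.0000 0.0000 -1.0000
    outer loop
      vertex 10.286 0.002 0.000
      vertex 2.169 4.093 0.000
      vertex 20.728 12.621 0.000
    endloop
  endfacet
  facet normal 0.0000 0.0000 -1.0000
    outer loop
      vertex 18.546 3.797 0.000
      vertex 10.286 0.002 0.000
      vertex 20.728 12.621 0.000
    endloop
  endfacet
  facet normal 0.0000 0.0000 1.0000
    outer loop
      vertex 20.728 12.621 25.333
      vertex 15.189 19.829 25.333
      vertex 6.101 19.993 25.333
    endloop
  endfacet
  facet normal 0.0000 0.0000 1.0000
    outer loop
      vertex 20.728 12.621 25.333
      vertex 6.101 19.993 25.333
      vertex 0.306 12.990 25.333
    endloop
  endfacet
  facet normal 0.0000 0.0000 1.0000
    outer loop
      vertex 20.728 12.621 25.333
      vertex 0.306 12.990 25.333
      vertex 2.169 4.093 25.333
    endloop
  endfacet
  facet normal 0.0000 0.0000 1.0000
    outer loop
      vertex 20.728 12.621 25.333
      vertex 2.169 4.093 25.333
      vertex 10.286 0.002 25.333
    endloop
  endfacet
  facet normal 0.0000 0.0000 1.0000
    outer loop
      vertex 20.728 12.621 25.333
      vertex 10.286 0.002 25.333
      vertex 18.546 3.797 25.333
    endloop
  endfacet
  facet normal 0.7929 0.6093 0.0000
    outer loop
      vertex 20.728 12.621 0.000
      vertex 15.189 19.829 0.000
      vertex 15.189 19.829 25.333
    endloop
  endfacet
  facet normal 0.7929 0.6093 0.0000
    outer loop
      vertex 20.728 12.621 0.000
      vertex 15.189 19.829 25.333
      vertex 20.728 12.621 25.333
    endloop
  endfacet
  facet normal 0.0180 0.9998 0.0000
    outer loop
      vertex 15.189 19.829 0.000
      vertex 6.101 19.993 0.000
      vertex 6.101 19.993 25.333
    endloop
  endfacet
  facet normal 0.0180 0.9998 0.0000
    outer loop
      vertex 15.189 19.829 0.000
      vertex 6.101 19.993 25.333
      vertex 15.189 19.829 25.333
    endloop
  endfacet
  facet normal -0.7704 0.6375 0.0000
    outer loop
      vertex 6.101 19.993 0.000
      vertex 0.306 12.990 0.000
      vertex 0.306 12.990 25.333
    endloop
  endfacet
  facet normal -0.7704 0.6375 0.0000
    outer loop
      vertex 6.101 19.993 0.000
      vertex 0.306 12.990 25.333
      vertex 6.101 19.993 25.333
    endloop
  endfacet
  facet normal -0.9788 -0.2050 0.0000
    outer loop
      vertex 0.306 12.990 0.000
      vertex 2.169 4.093 0.000
      vertex 2.169 4.093 25.333
    endloop
  endfacet
  facet normal -0.9788 -0.2050 0.0000
    outer loop
      vertex 0.306 12.990 0.000
      vertex 2.169 4.093 25.333
      vertex 0.306 12.990 25.333
    endloop
  endfacet
  facet normal -0.4501 -0.8930 0.0000
    outer loop
      vertex 2.169 4.093 0.000
      vertex 10.286 0.002 0.000
      vertex 10.286 0.002 25.333
    endloop
  endfacet
  facet normal -0.4501 -0.8930 0.0000
    outer loop
      vertex 2.169 4.093 0.000
      vertex 10.286 0.002 25.333
      vertex 2.169 4.093 25.333
    endloop
  endfacet
  facet normal 0.4175 -0.9087 0.0000
    outer loop
      vertex 10.286 0.002 0.000
      vertex 18.546 3.797 0.000
      vertex 18.546 3.797 25.333
    endloop
  endfacet
  facet normal 0.4175 -0.9087 0.0000
    outer loop
      vertex 10.286 0.002 0.000
      vertex 18.546 3.797 25.333
      vertex 10.286 0.002 25.333
    endloop
  endfacet
  facet normal 0.9708 -0.2400 0.0000
    outer loop
      vertex 18.546 3.797 0.000
      vertex 20.728 12.621 0.000
      vertex 20.728 12.621 25.333
    endloop
  endfacet
  facet normal 0.9708 -0.2400 0.0000
    outer loop
      vertex 18.546 3.797 0.000
      vertex 20.728 12.621 25.333
      vertex 18.546 3.797 25.333
    endloop
  endfacet
endsolid part

The G0 Z moves step by Δz≈5.067 mm. Every layer's G1 loop is the same polygon, so the solid is a straight extrusion of it from z=0 to z≈25.3. Closing with flat bottom and top caps and triangulating gives 24 facets — a regular 7-sided prism (a cylinder approximated with 7 flat sides), circumscribed radius ≈ 10.5 mm, height ≈ 25.3 mm.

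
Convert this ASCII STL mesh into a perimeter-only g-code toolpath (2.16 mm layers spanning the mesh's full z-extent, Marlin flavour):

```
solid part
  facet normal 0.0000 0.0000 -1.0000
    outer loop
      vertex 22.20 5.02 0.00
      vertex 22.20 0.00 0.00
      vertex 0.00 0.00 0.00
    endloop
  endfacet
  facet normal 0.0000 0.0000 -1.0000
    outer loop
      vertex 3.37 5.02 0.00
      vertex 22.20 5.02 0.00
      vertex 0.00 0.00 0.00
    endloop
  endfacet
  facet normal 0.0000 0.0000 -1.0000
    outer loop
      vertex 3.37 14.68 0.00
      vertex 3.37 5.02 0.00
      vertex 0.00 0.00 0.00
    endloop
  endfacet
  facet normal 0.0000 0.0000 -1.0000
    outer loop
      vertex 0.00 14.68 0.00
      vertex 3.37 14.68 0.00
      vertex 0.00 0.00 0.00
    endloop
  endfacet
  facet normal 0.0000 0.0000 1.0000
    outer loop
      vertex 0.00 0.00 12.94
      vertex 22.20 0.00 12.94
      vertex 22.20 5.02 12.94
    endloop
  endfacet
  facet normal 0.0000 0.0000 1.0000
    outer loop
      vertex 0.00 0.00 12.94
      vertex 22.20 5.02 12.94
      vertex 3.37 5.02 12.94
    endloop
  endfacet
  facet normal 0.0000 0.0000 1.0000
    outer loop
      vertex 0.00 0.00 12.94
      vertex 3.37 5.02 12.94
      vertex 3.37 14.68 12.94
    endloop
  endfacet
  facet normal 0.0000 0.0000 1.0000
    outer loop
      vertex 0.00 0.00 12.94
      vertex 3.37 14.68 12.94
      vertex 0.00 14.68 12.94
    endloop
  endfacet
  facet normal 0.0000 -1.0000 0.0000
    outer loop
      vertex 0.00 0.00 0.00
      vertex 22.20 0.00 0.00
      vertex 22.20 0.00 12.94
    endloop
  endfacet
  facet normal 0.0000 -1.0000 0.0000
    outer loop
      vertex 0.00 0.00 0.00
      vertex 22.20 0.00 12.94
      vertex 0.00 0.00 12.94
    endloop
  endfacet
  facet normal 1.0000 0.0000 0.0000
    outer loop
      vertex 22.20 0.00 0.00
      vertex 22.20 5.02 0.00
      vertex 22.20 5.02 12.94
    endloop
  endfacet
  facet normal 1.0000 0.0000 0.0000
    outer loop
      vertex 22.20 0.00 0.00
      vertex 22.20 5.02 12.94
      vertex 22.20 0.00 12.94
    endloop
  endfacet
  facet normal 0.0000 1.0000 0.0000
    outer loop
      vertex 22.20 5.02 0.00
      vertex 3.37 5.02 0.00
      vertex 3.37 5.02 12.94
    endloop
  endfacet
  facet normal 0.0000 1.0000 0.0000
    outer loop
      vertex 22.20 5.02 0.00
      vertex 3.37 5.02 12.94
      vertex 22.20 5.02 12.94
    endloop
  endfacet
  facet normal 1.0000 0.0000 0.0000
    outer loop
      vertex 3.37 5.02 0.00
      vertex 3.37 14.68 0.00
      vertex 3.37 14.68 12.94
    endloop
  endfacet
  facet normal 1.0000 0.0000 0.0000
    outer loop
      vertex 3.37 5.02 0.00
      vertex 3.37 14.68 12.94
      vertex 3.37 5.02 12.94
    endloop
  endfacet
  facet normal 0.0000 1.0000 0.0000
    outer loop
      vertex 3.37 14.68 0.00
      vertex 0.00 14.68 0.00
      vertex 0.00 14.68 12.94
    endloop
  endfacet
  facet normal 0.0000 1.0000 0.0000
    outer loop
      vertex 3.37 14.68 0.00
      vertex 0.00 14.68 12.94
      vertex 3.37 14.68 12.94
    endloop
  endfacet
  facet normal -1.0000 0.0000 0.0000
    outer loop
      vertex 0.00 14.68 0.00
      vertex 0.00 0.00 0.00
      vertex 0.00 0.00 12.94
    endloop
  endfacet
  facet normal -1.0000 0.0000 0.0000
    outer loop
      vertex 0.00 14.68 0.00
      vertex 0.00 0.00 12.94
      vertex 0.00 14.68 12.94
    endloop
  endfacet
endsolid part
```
; perimeter-only toolpath
G21 ; units = mm
G90 ; absolute positioning
G28 ; home
; layer 1
G0 Z2.16
G0 X0.00 Y0.00
G1 X22.20 Y0.00
G1 X22.20 Y5.02
G1 X3.37 Y5.02
G1 X3.37 Y14.68
G1 X0.00 Y14.68
G1 X0.00 Y0.00
; layer 2
G0 Z4.31
G0 X0.00 Y0.00
G1 X22.20 Y0.00
G1 X22.20 Y5.02
G1 X3.37 Y5.02
G1 X3.37 Y14.68
G1 X0.00 Y14.68
G1 X0.00 Y0.00
; layer 3
G0 Z6.47
G0 X0.00 Y0.00
G1 X22.20 Y0.00
G1 X22.20 Y5.02
G1 X3.37 Y5.02
G1 X3.37 Y14.68
G1 X0.00 Y14.68
G1 X0.00 Y0.00
; layer 4
G0 Z8.63
G0 X0.00 Y0.00
G1 X22.20 Y0.00
G1 X22.20 Y5.02
G1 X3.37 Y5.02
G1 X3.37 Y14.68
G1 X0.00 Y14.68
G1 X0.00 Y0.00
; layer 5
G0 Z10.78
G0 X0.00 Y0.00
G1 X22.20 Y0.00
G1 X22.20 Y5.02
G1 X3.37 Y5.02
G1 X3.37 Y14.68
G1 X0.00 Y14.68
G1 X0.00 Y0.00
; layer 6
G0 Z12.94
G0 X0.00 Y0.00
G1 X22.20 Y0.00
G1 X22.20 Y5.02
G1 X3.37 Y5.02
G1 X3.37 Y14.68
G1 X0.00 Y14.68
G1 X0.00 Y0.00
M2 ; end

The solid is an L-shaped prism: outer 22.2 × 14.7 mm, arm thicknesses ≈ 5.02 mm (horizontal) and 3.37 mm (vertical), extruded 12.9 mm in z. Slicing at Δz = 2.16 mm — 6 equal slices spanning the solid's height, so layer i sits at z = i·h/6 — gives 6 non-empty perimeters. Each is a 6-segment closed polygon; G0 lifts to the layer z and rapids to the start vertex, then G1 traces the edges.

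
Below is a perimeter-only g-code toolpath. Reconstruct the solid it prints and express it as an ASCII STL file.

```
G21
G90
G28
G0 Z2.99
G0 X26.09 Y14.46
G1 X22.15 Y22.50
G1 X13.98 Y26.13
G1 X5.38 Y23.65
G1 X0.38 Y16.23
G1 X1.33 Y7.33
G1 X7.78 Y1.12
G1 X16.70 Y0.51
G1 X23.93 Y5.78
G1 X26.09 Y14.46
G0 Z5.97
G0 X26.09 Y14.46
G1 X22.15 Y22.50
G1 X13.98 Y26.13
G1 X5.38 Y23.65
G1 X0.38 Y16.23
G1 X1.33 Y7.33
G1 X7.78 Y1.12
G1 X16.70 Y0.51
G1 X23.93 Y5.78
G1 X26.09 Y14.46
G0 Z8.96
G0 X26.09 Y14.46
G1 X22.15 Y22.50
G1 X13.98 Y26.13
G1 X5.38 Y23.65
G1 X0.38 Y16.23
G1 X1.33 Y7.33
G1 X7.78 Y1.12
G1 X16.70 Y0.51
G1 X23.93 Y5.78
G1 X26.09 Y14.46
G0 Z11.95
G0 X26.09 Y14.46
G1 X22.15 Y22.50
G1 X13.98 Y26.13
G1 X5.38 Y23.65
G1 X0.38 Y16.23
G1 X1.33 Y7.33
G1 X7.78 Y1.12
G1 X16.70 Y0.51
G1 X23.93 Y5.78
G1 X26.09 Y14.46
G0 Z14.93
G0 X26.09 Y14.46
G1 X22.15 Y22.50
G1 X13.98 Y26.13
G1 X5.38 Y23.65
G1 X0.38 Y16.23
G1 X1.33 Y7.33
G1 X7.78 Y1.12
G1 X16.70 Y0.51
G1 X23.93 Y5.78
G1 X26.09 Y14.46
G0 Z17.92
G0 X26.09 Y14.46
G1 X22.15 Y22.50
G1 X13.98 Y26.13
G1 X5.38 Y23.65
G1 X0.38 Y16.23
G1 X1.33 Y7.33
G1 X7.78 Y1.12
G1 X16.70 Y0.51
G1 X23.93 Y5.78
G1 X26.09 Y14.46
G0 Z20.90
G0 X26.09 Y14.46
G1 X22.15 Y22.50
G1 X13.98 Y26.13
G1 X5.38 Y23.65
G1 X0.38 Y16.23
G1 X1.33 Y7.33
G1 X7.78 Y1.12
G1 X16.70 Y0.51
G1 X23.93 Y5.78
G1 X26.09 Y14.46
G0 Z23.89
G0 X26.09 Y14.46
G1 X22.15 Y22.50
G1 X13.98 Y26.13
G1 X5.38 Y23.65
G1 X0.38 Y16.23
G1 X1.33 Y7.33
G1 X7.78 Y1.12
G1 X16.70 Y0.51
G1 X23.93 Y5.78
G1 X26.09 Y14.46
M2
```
solid part
  facet normal 0.0000 0.0000 -1.0000
    outer loop
      vertex 13.98 26.13 0.00
      vertex 22.15 22.50 0.00
      vertex 26.09 14.46 0.00
    endloop
  endfacet
  facet normal 0.0000 0.0000 -1.0000
    outer loop
      vertex 5.38 23.65 0.00
      vertex 13.98 26.13 0.00
      vertex 26.09 14.46 0.00
    endloop
  endfacet
  facet normal 0.0000 0.0000 -1.0000
    outer loop
      vertex 0.38 16.23 0.00
      vertex 5.38 23.65 0.00
      vertex 26.09 14.46 0.00
    endloop
  endfacet
  facet normal 0.0000 0.0000 -1.0000
    outer loop
      vertex 1.33 7.33 0.00
      vertex 0.38 16.23 0.00
      vertex 26.09 14.46 0.00
    endloop
  endfacet
  facet normal 0.0000 0.0000 -1.0000
    outer loop
      vertex 7.78 1.12 0.00
      vertex 1.33 7.33 0.00
      vertex 26.09 14.46 0.00
    endloop
  endfacet
  facet normal 0.0000 0.0000 -1.0000
    outer loop
      vertex 16.70 0.51 0.00
      vertex 7.78 1.12 0.00
      vertex 26.09 14.46 0.00
    endloop
  endfacet
  facet normal 0.0000 0.0000 -1.0000
    outer loop
      vertex 23.93 5.78 0.00
      vertex 16.70 0.51 0.00
      vertex 26.09 14.46 0.00
    endloop
  endfacet
  facet normal 0.0000 0.0000 1.0000
    outer loop
      vertex 26.09 14.46 23.89
      vertex 22.15 22.50 23.89
      vertex 13.98 26.13 23.89
    endloop
  endfacet
  facet normal 0.0000 0.0000 1.0000
    outer loop
      vertex 26.09 14.46 23.89
      vertex 13.98 26.13 23.89
      vertex 5.38 23.65 23.89
    endloop
  endfacet
  facet normal 0.0000 0.0000 1.0000
    outer loop
      vertex 26.09 14.46 23.89
      vertex 5.38 23.65 23.89
      vertex 0.38 16.23 23.89
    endloop
  endfacet
  facet normal 0.0000 0.0000 1.0000
    outer loop
      vertex 26.09 14.46 23.89
      vertex 0.38 16.23 23.89
      vertex 1.33 7.33 23.89
    endloop
  endfacet
  facet normal 0.0000 0.0000 1.0000
    outer loop
      vertex 26.09 14.46 23.89
      vertex 1.33 7.33 23.89
      vertex 7.78 1.12 23.89
    endloop
  endfacet
  facet normal 0.0000 0.0000 1.0000
    outer loop
      vertex 26.09 14.46 23.89
      vertex 7.78 1.12 23.89
      vertex 16.70 0.51 23.89
    endloop
  endfacet
  facet normal 0.0000 0.0000 1.0000
    outer loop
      vertex 26.09 14.46 23.89
      vertex 16.70 0.51 23.89
      vertex 23.93 5.78 23.89
    endloop
  endfacet
  facet normal 0.8980 0.4401 0.0000
    outer loop
      vertex 26.09 14.46 0.00
      vertex 22.15 22.50 0.00
      vertex 22.15 22.50 23.89
    endloop
  endfacet
  facet normal 0.8980 0.4401 0.0000
    outer loop
      vertex 26.09 14.46 0.00
      vertex 22.15 22.50 23.89
      vertex 26.09 14.46 23.89
    endloop
  endfacet
  facet normal 0.4060 0.9139 0.0000
    outer loop
      vertex 22.15 22.50 0.00
      vertex 13.98 26.13 0.00
      vertex 13.98 26.13 23.89
    endloop
  endfacet
  facet normal 0.4060 0.9139 0.0000
    outer loop
      vertex 22.15 22.50 0.00
      vertex 13.98 26.13 23.89
      vertex 22.15 22.50 23.89
    endloop
  endfacet
  facet normal -0.2771 0.9608 0.0000
    outer loop
      vertex 13.98 26.13 0.00
      vertex 5.38 23.65 0.00
      vertex 5.38 23.65 23.89
    endloop
  endfacet
  facet normal -0.2771 0.9608 0.0000
    outer loop
      vertex 13.98 26.13 0.00
      vertex 5.38 23.65 23.89
      vertex 13.98 26.13 23.89
    endloop
  endfacet
  facet normal -0.8293 0.5588 0.0000
    outer loop
      vertex 5.38 23.65 0.00
      vertex 0.38 16.23 0.00
      vertex 0.38 16.23 23.89
    endloop
  endfacet
  facet normal -0.8293 0.5588 0.0000
    outer loop
      vertex 5.38 23.65 0.00
      vertex 0.38 16.23 23.89
      vertex 5.38 23.65 23.89
    endloop
  endfacet
  facet normal -0.9944 -0.1061 0.0000
    outer loop
      vertex 0.38 16.23 0.00
      vertex 1.33 7.33 0.00
      vertex 1.33 7.33 23.89
    endloop
  endfacet
  facet normal -0.9944 -0.1061 0.0000
    outer loop
      vertex 0.38 16.23 0.00
      vertex 1.33 7.33 23.89
      vertex 0.38 16.23 23.89
    endloop
  endfacet
  facet normal -0.6936 -0.7204 0.0000
    outer loop
      vertex 1.33 7.33 0.00
      vertex 7.78 1.12 0.00
      vertex 7.78 1.12 23.89
    endloop
  endfacet
  facet normal -0.6936 -0.7204 0.0000
    outer loop
      vertex 1.33 7.33 0.00
      vertex 7.78 1.12 23.89
      vertex 1.33 7.33 23.89
    endloop
  endfacet
  facet normal -0.0682 -0.9977 0.0000
    outer loop
      vertex 7.78 1.12 0.00
      vertex 16.70 0.51 0.00
      vertex 16.70 0.51 23.89
    endloop
  endfacet
  facet normal -0.0682 -0.9977 0.0000
    outer loop
      vertex 7.78 1.12 0.00
      vertex 16.70 0.51 23.89
      vertex 7.78 1.12 23.89
    endloop
  endfacet
  facet normal 0.5890 -0.8081 0.0000
    outer loop
      vertex 16.70 0.51 0.00
      vertex 23.93 5.78 0.00
      vertex 23.93 5.78 23.89
    endloop
  endfacet
  facet normal 0.5890 -0.8081 0.0000
    outer loop
      vertex 16.70 0.51 0.00
      vertex 23.93 5.78 23.89
      vertex 16.70 0.51 23.89
    endloop
  endfacet
  facet normal 0.9704 -0.2415 0.0000
    outer loop
      vertex 23.93 5.78 0.00
      vertex 26.09 14.46 0.00
      vertex 26.09 14.46 23.89
    endloop
  endfacet
  facet normal 0.9704 -0.2415 0.0000
    outer loop
      vertex 23.93 5.78 0.00
      vertex 26.09 14.46 23.89
      vertex 23.93 5.78 23.89
    endloop
  endfacet
endsolid part

The G0 Z moves step by Δz≈2.99 mm. Every layer's G1 loop is the same polygon, so the solid is a straight extrusion of it from z=0 to z≈23.9. Closing with flat bottom and top caps and triangulating gives 32 facets — a regular 9-sided prism (a cylinder approximated with 9 flat sides), circumscribed radius ≈ 13.1 mm, height ≈ 23.9 mm.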